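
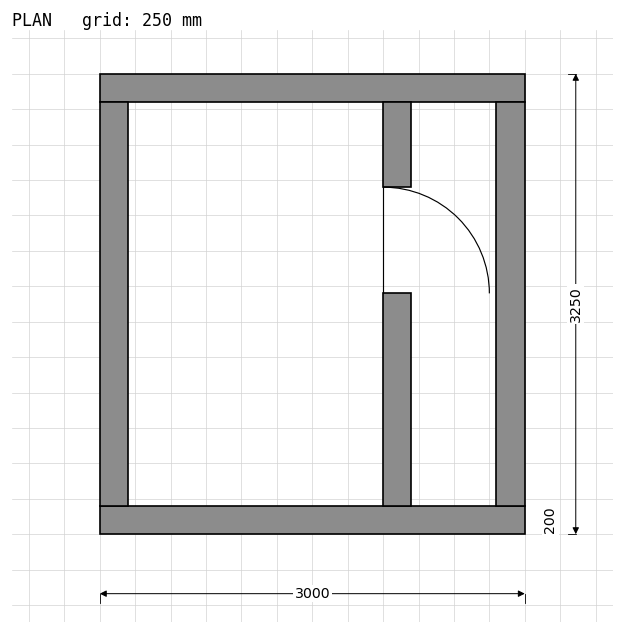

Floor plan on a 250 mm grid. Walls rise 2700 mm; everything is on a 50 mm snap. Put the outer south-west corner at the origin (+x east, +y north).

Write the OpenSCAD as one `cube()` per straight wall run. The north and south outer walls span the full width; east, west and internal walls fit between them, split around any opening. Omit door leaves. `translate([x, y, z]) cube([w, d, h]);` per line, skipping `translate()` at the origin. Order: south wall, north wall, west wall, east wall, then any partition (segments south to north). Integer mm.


cube([3000, 200, 2700]);
translate([0, 3050, 0]) cube([3000, 200, 2700]);
translate([0, 200, 0]) cube([200, 2850, 2700]);
translate([2800, 200, 0]) cube([200, 2850, 2700]);
translate([2000, 200, 0]) cube([200, 1500, 2700]);
translate([2000, 2450, 0]) cube([200, 600, 2700]);


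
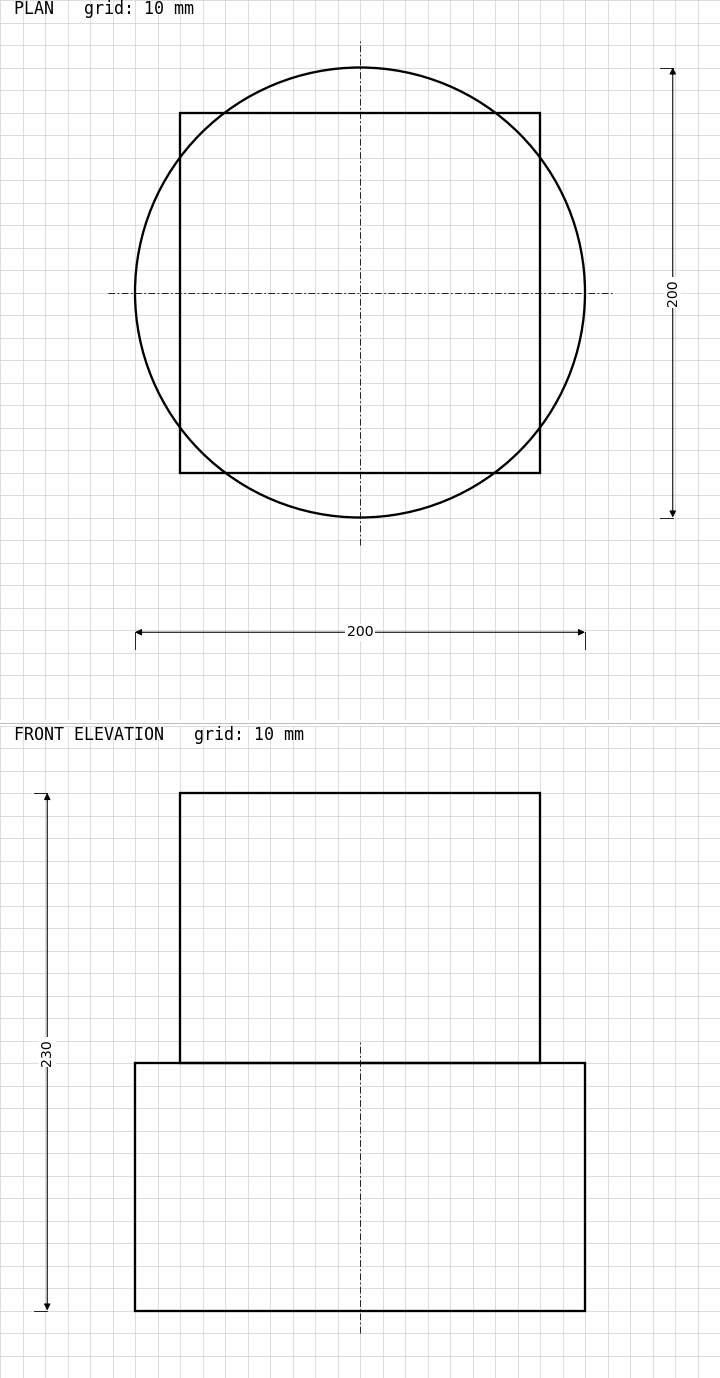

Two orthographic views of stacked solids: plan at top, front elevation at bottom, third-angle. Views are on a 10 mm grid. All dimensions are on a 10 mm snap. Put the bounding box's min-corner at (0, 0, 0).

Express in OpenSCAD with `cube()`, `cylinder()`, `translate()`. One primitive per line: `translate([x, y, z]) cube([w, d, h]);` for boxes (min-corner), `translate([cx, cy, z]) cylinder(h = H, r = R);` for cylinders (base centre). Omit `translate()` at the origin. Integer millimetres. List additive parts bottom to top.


translate([100, 100, 0]) cylinder(h = 110, r = 100);
translate([20, 20, 110]) cube([160, 160, 120]);


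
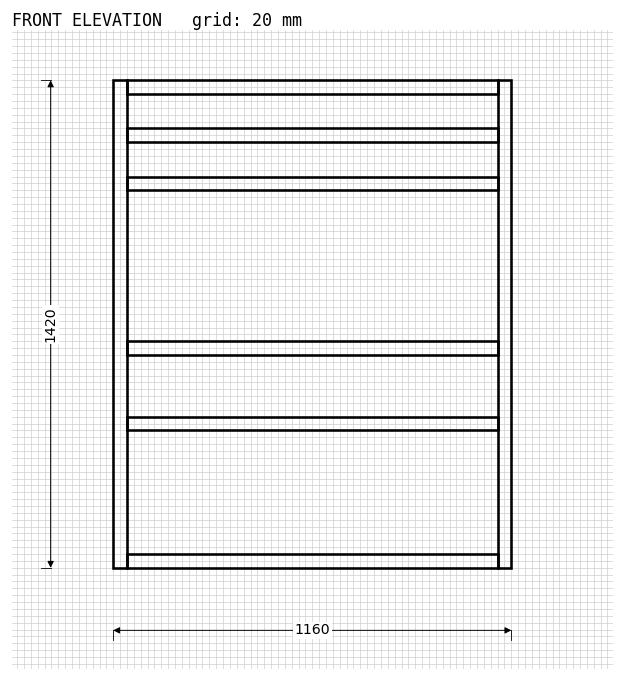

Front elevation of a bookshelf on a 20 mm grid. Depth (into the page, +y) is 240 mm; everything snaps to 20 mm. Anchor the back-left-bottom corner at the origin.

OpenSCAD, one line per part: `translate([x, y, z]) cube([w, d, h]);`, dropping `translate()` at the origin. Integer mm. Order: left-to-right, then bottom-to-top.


cube([40, 240, 1420]);
translate([40, 0, 0]) cube([1080, 240, 40]);
translate([40, 0, 400]) cube([1080, 240, 40]);
translate([40, 0, 620]) cube([1080, 240, 40]);
translate([40, 0, 1100]) cube([1080, 240, 40]);
translate([40, 0, 1240]) cube([1080, 240, 40]);
translate([40, 0, 1380]) cube([1080, 240, 40]);
translate([1120, 0, 0]) cube([40, 240, 1420]);


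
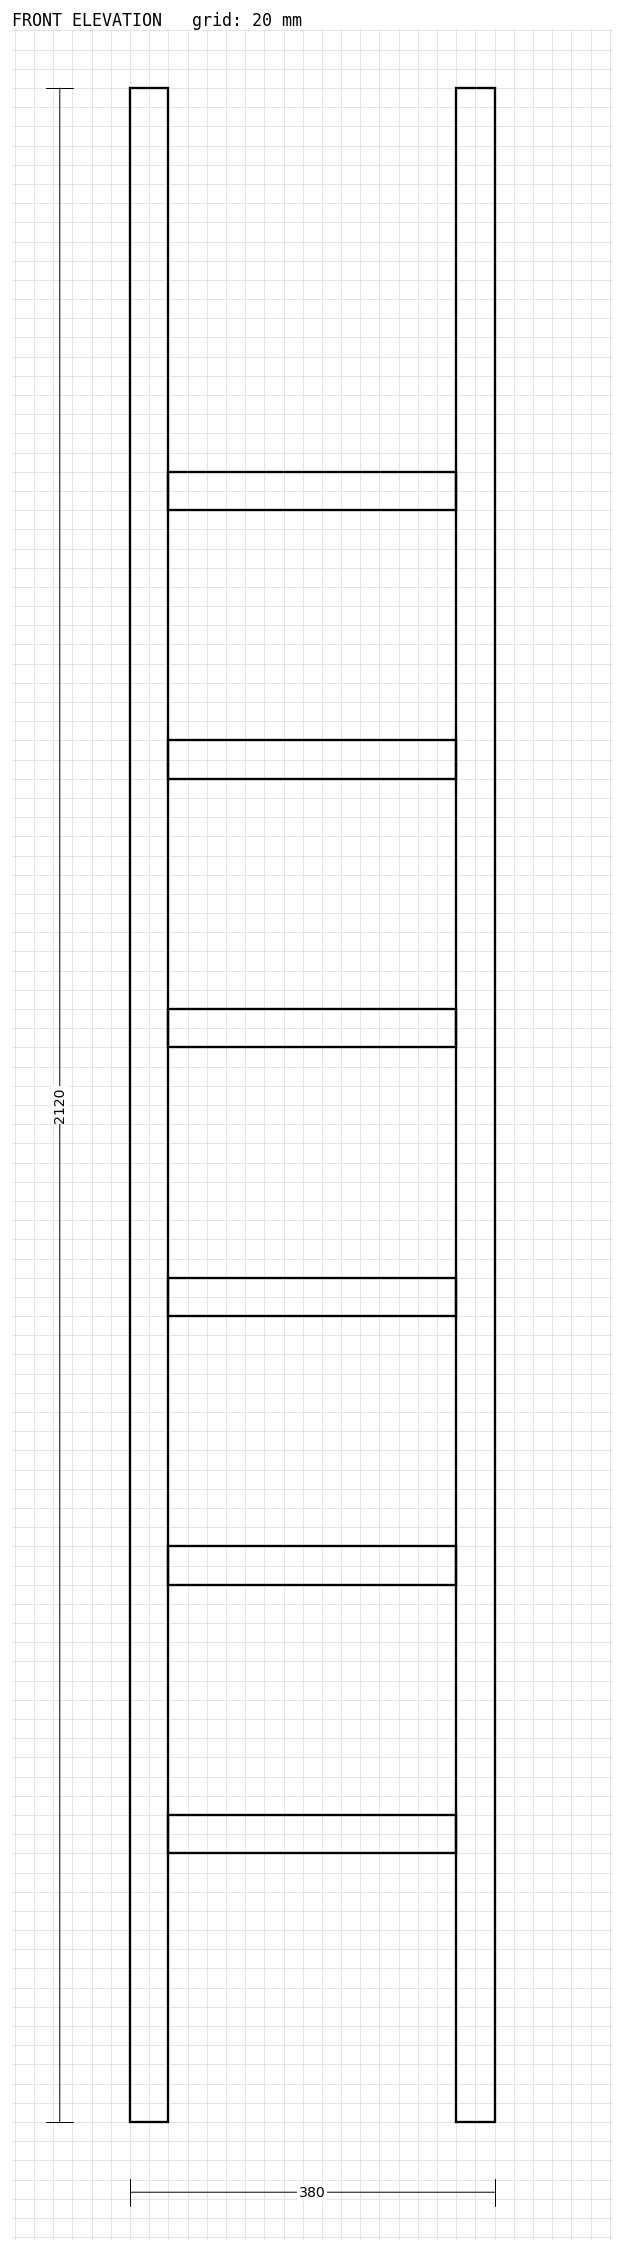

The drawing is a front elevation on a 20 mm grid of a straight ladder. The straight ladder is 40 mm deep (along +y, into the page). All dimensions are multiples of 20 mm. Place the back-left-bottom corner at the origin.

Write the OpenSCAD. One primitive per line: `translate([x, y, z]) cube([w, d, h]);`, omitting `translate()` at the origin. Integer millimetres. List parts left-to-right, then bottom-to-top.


cube([40, 40, 2120]);
translate([40, 0, 280]) cube([300, 40, 40]);
translate([40, 0, 560]) cube([300, 40, 40]);
translate([40, 0, 840]) cube([300, 40, 40]);
translate([40, 0, 1120]) cube([300, 40, 40]);
translate([40, 0, 1400]) cube([300, 40, 40]);
translate([40, 0, 1680]) cube([300, 40, 40]);
translate([340, 0, 0]) cube([40, 40, 2120]);


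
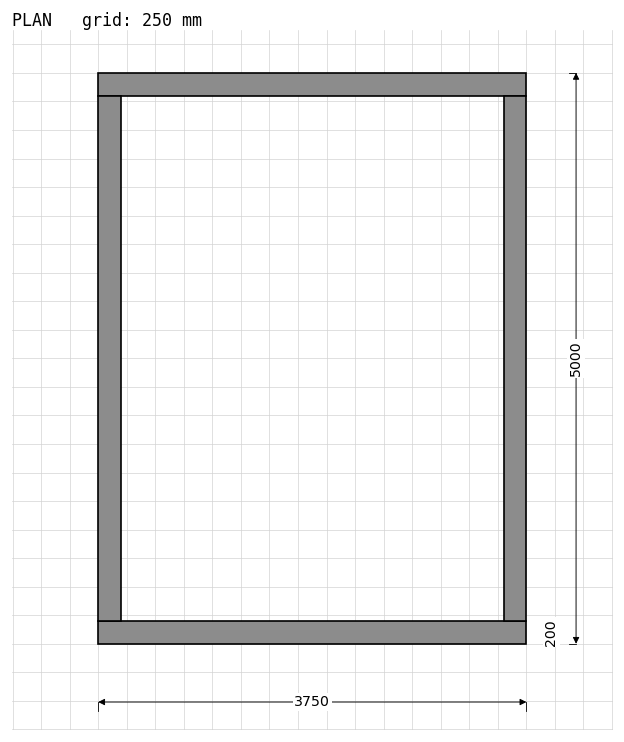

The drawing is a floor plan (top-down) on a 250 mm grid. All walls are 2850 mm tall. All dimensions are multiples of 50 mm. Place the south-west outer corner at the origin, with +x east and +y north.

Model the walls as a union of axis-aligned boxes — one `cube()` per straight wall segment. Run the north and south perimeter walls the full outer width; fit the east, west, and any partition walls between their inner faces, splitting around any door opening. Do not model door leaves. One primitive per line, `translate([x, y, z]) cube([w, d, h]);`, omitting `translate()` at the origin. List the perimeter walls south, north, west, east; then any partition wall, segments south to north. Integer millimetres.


cube([3750, 200, 2850]);
translate([0, 4800, 0]) cube([3750, 200, 2850]);
translate([0, 200, 0]) cube([200, 4600, 2850]);
translate([3550, 200, 0]) cube([200, 4600, 2850]);


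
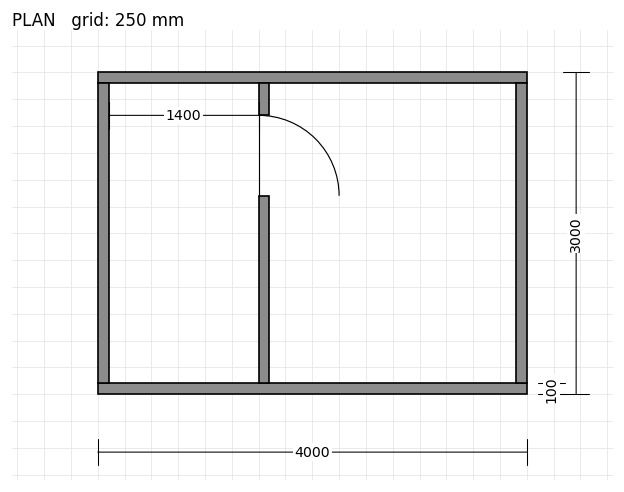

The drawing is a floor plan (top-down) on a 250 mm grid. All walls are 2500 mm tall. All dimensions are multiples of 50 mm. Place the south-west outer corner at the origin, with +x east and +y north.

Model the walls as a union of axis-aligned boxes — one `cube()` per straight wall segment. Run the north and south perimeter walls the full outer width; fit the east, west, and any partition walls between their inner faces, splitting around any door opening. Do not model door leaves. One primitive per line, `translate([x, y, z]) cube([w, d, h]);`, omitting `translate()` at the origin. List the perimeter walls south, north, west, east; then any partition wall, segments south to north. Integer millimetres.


cube([4000, 100, 2500]);
translate([0, 2900, 0]) cube([4000, 100, 2500]);
translate([0, 100, 0]) cube([100, 2800, 2500]);
translate([3900, 100, 0]) cube([100, 2800, 2500]);
translate([1500, 100, 0]) cube([100, 1750, 2500]);
translate([1500, 2600, 0]) cube([100, 300, 2500]);


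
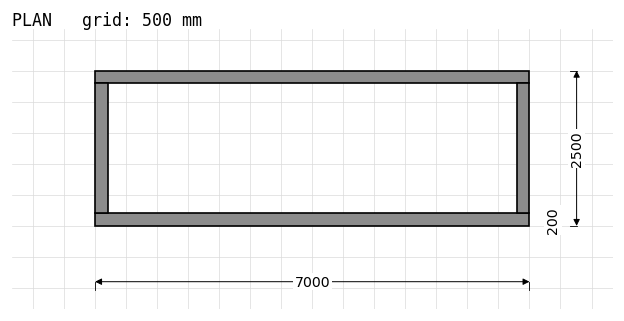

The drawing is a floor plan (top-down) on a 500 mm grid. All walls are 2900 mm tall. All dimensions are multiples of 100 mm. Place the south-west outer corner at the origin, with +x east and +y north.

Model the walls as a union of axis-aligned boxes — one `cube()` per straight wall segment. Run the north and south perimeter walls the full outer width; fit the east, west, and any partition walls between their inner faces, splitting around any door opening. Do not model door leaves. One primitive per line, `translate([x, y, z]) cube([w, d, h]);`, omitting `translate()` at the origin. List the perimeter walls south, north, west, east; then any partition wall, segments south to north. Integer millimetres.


cube([7000, 200, 2900]);
translate([0, 2300, 0]) cube([7000, 200, 2900]);
translate([0, 200, 0]) cube([200, 2100, 2900]);
translate([6800, 200, 0]) cube([200, 2100, 2900]);


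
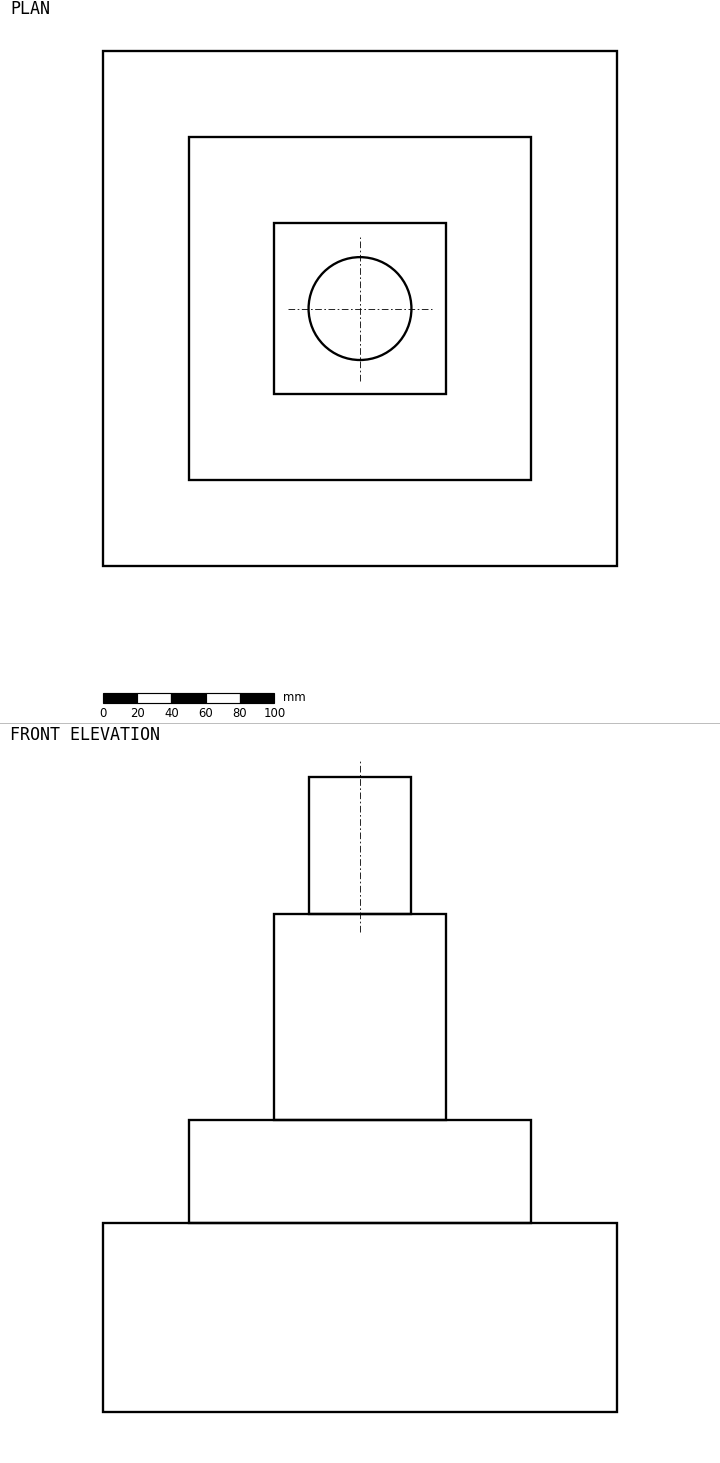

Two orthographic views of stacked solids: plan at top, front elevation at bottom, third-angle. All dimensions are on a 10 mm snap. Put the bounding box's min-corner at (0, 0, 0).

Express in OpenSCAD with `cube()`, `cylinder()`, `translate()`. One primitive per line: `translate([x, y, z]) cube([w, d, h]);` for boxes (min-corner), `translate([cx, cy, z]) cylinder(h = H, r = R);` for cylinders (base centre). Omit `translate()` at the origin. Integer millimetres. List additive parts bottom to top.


cube([300, 300, 110]);
translate([50, 50, 110]) cube([200, 200, 60]);
translate([100, 100, 170]) cube([100, 100, 120]);
translate([150, 150, 290]) cylinder(h = 80, r = 30);


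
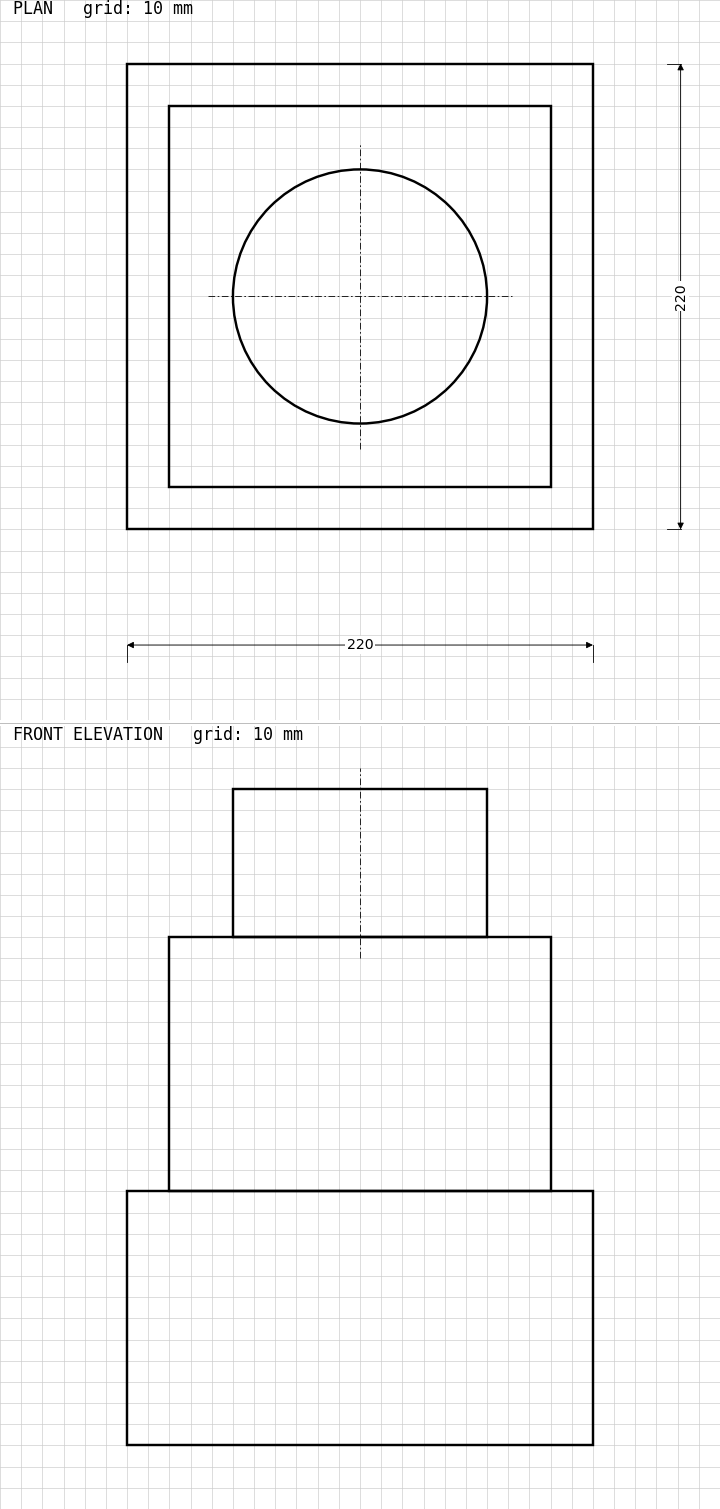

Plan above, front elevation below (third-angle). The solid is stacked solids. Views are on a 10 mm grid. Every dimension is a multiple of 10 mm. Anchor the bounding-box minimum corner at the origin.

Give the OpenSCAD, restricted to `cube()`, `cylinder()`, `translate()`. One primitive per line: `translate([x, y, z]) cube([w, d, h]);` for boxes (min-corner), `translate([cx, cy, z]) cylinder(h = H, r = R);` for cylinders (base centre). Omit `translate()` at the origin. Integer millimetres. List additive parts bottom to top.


cube([220, 220, 120]);
translate([20, 20, 120]) cube([180, 180, 120]);
translate([110, 110, 240]) cylinder(h = 70, r = 60);


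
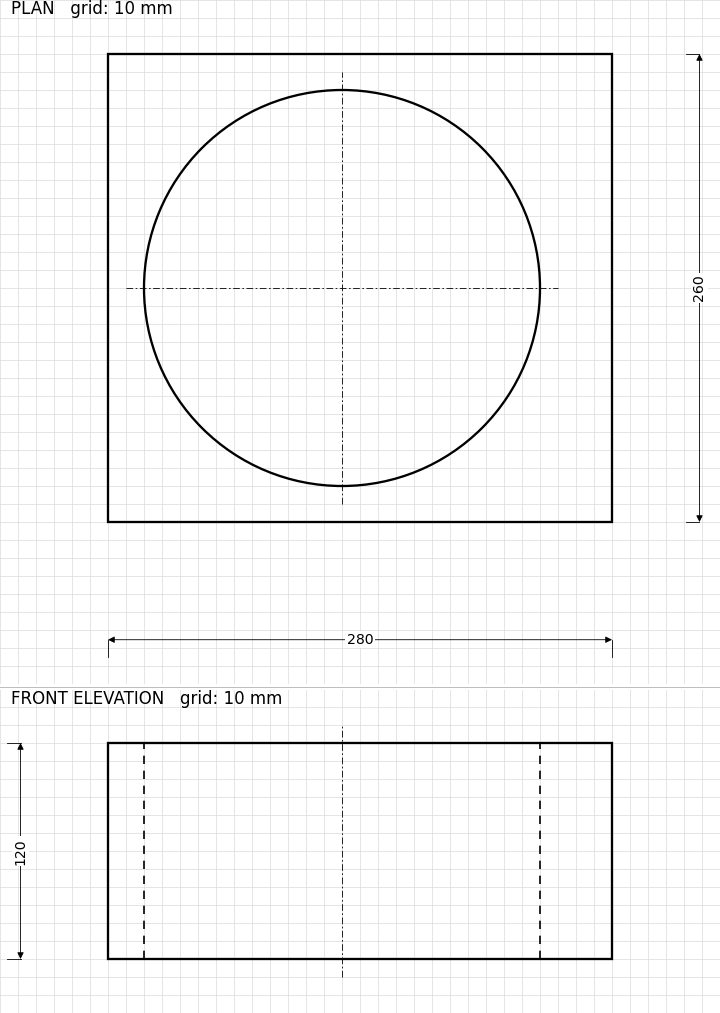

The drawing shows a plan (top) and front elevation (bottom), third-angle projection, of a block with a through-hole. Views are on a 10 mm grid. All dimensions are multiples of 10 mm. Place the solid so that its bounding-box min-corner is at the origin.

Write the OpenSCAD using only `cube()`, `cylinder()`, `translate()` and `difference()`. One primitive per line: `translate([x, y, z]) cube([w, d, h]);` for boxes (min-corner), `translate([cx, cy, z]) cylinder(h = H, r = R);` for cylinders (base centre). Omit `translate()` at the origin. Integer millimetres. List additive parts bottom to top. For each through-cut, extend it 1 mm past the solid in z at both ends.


difference() {
  cube([280, 260, 120]);
  translate([130, 130, -1]) cylinder(h = 122, r = 110);
}


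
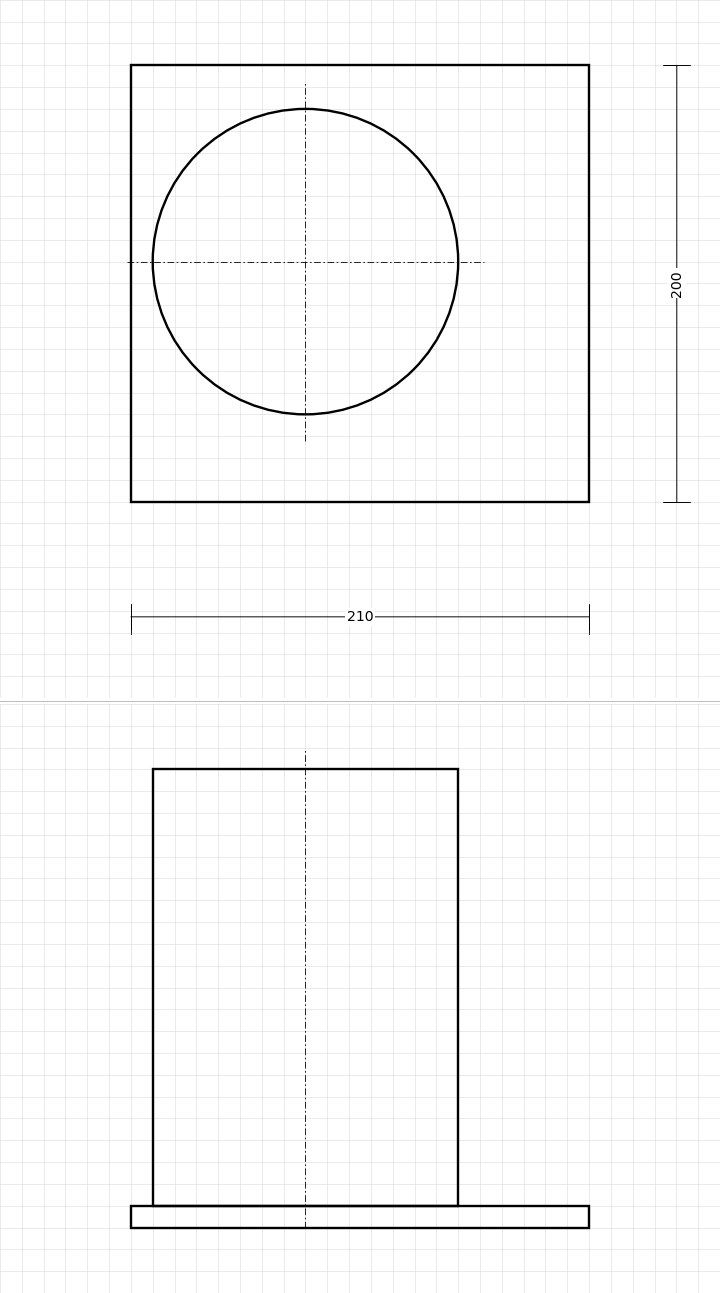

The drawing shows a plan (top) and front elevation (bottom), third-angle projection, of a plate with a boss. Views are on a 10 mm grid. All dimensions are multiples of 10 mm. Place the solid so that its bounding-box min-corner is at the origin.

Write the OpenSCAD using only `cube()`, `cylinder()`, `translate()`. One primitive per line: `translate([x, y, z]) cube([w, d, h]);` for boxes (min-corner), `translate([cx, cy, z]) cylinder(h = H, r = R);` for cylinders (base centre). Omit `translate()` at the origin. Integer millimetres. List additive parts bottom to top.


cube([210, 200, 10]);
translate([80, 110, 10]) cylinder(h = 200, r = 70);


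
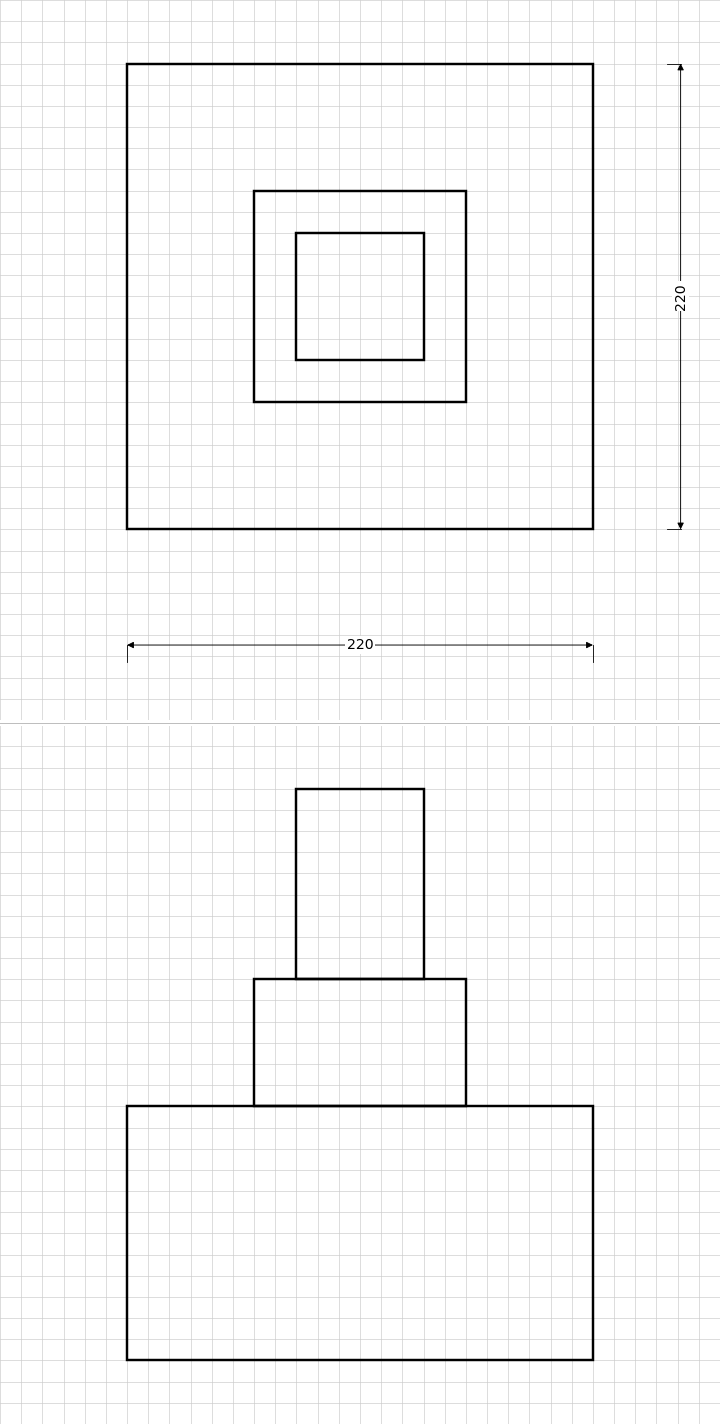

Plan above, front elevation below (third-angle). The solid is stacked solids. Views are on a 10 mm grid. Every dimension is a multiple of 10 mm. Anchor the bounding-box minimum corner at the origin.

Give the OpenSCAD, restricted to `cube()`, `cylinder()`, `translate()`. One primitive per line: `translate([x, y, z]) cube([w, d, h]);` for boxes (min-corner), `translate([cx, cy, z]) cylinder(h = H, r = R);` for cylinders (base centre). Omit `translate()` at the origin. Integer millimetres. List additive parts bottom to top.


cube([220, 220, 120]);
translate([60, 60, 120]) cube([100, 100, 60]);
translate([80, 80, 180]) cube([60, 60, 90]);


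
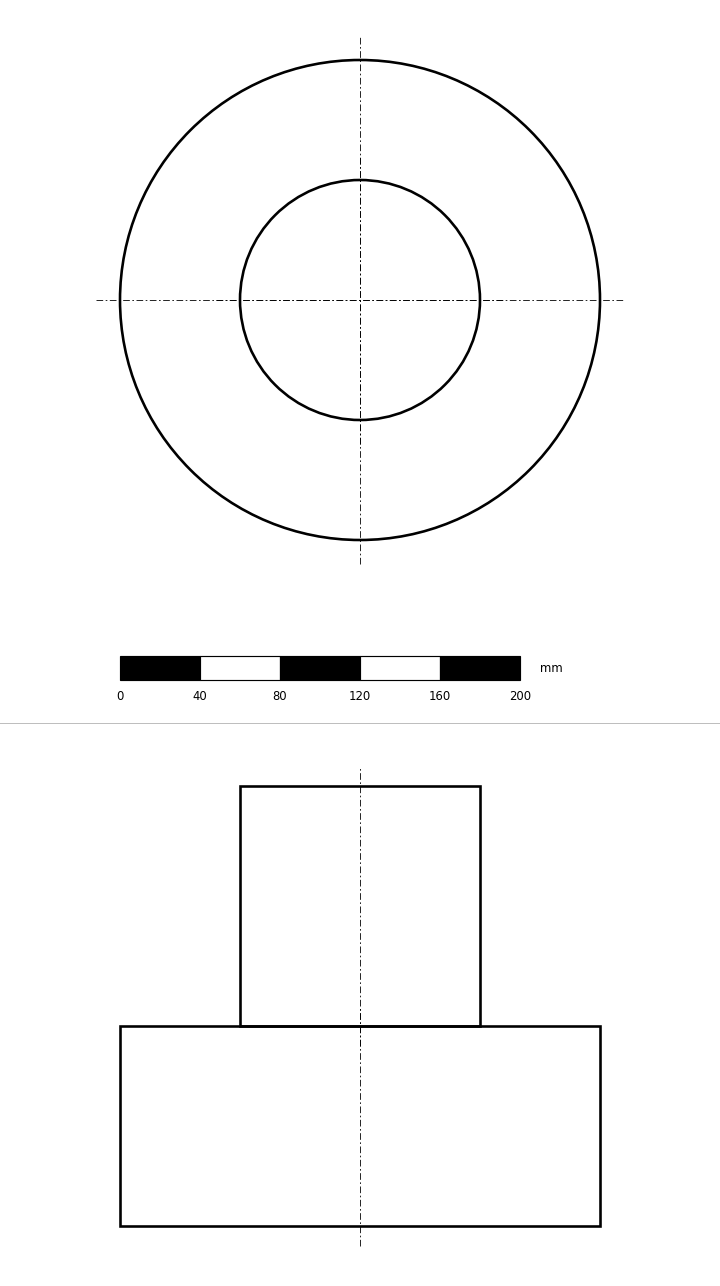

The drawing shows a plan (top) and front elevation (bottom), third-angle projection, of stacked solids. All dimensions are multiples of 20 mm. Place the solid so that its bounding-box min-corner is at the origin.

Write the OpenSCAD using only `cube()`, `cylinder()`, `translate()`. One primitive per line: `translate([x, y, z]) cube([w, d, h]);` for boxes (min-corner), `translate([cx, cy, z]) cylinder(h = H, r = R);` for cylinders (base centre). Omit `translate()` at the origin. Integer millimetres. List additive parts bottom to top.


translate([120, 120, 0]) cylinder(h = 100, r = 120);
translate([120, 120, 100]) cylinder(h = 120, r = 60);


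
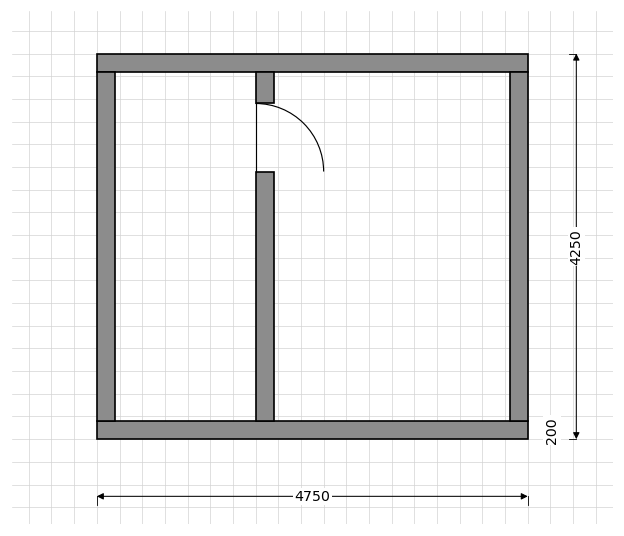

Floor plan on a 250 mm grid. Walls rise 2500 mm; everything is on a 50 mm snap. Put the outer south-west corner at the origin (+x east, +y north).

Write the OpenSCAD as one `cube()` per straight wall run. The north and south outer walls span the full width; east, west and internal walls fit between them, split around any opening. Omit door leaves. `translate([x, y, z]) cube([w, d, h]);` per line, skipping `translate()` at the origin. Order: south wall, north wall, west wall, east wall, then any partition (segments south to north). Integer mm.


cube([4750, 200, 2500]);
translate([0, 4050, 0]) cube([4750, 200, 2500]);
translate([0, 200, 0]) cube([200, 3850, 2500]);
translate([4550, 200, 0]) cube([200, 3850, 2500]);
translate([1750, 200, 0]) cube([200, 2750, 2500]);
translate([1750, 3700, 0]) cube([200, 350, 2500]);


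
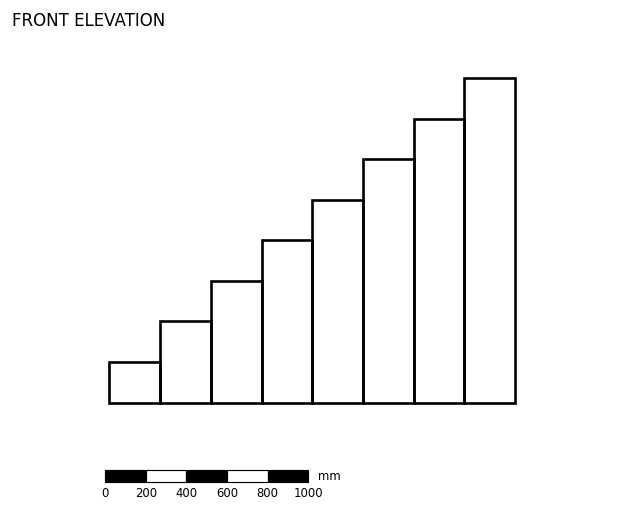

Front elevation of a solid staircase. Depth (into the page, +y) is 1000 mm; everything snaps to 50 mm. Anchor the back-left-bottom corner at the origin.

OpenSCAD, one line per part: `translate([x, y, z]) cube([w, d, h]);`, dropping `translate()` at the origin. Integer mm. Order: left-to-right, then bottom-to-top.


cube([250, 1000, 200]);
translate([250, 0, 0]) cube([250, 1000, 400]);
translate([500, 0, 0]) cube([250, 1000, 600]);
translate([750, 0, 0]) cube([250, 1000, 800]);
translate([1000, 0, 0]) cube([250, 1000, 1000]);
translate([1250, 0, 0]) cube([250, 1000, 1200]);
translate([1500, 0, 0]) cube([250, 1000, 1400]);
translate([1750, 0, 0]) cube([250, 1000, 1600]);


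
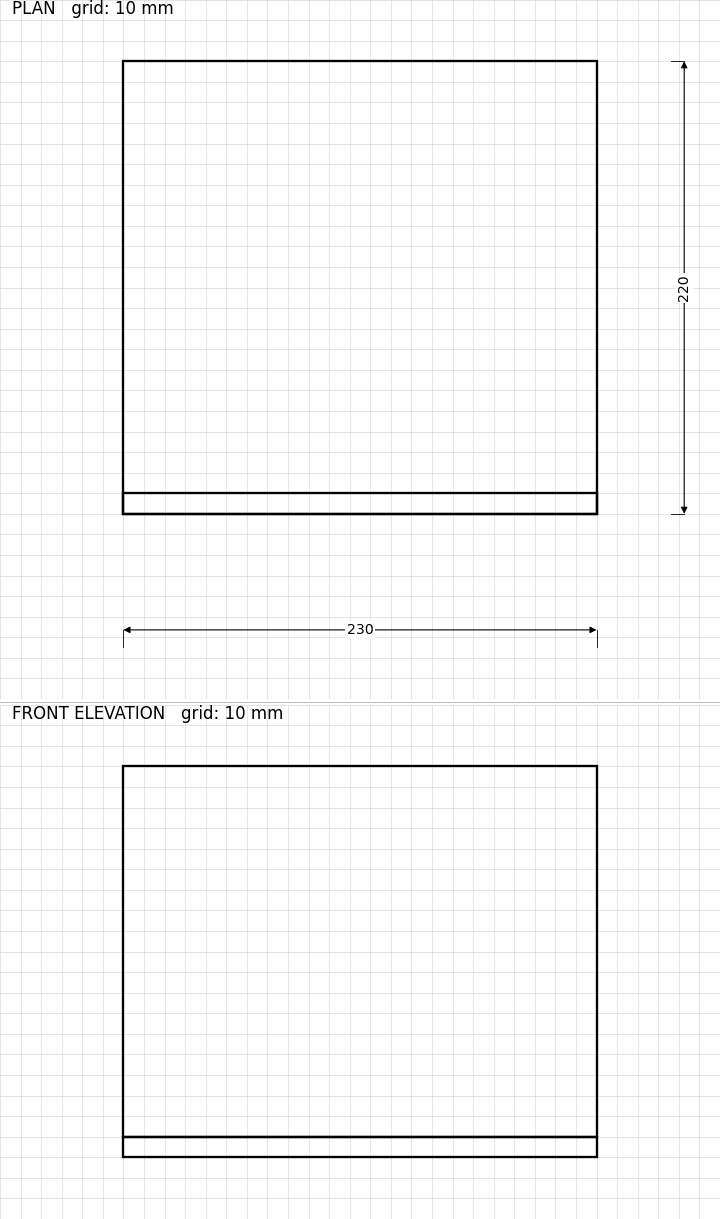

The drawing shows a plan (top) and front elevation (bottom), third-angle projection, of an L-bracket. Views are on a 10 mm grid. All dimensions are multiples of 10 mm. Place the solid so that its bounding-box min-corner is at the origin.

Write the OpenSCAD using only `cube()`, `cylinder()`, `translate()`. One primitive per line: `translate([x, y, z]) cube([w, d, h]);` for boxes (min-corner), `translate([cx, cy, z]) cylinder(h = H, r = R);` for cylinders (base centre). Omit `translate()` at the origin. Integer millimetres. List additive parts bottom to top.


cube([230, 220, 10]);
translate([0, 0, 10]) cube([230, 10, 180]);


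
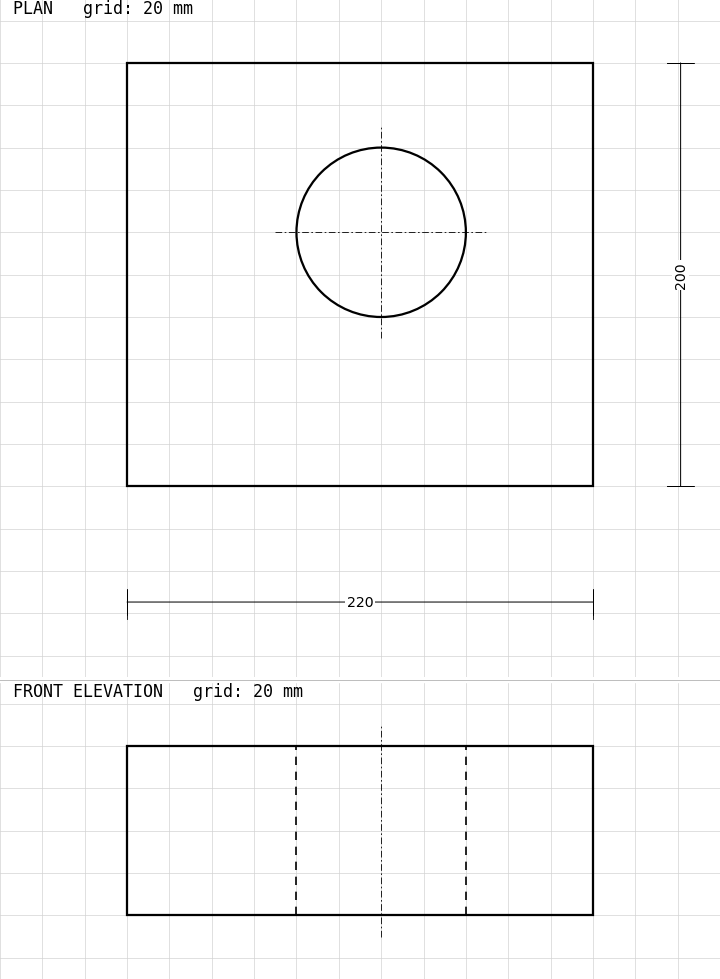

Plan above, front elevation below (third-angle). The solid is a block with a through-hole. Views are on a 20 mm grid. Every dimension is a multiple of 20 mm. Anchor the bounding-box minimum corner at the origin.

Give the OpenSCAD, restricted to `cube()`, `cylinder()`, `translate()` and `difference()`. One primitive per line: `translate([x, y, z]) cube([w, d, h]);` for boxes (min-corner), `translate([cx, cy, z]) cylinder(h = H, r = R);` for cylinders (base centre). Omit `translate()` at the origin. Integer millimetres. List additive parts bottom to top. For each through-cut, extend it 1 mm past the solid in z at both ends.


difference() {
  cube([220, 200, 80]);
  translate([120, 120, -1]) cylinder(h = 82, r = 40);
}


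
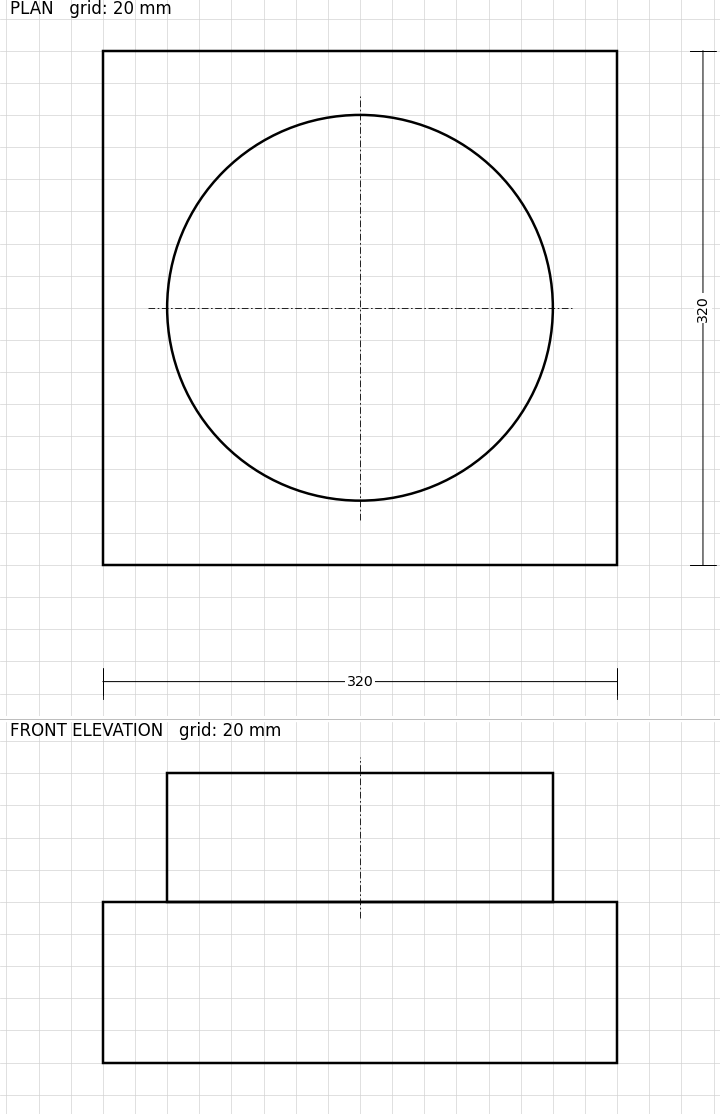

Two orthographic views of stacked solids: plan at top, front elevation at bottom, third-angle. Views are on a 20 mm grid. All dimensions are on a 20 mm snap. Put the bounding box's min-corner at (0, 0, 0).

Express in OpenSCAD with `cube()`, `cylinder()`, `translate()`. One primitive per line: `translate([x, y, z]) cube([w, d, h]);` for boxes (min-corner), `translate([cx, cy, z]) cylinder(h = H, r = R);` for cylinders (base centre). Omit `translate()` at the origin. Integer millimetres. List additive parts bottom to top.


cube([320, 320, 100]);
translate([160, 160, 100]) cylinder(h = 80, r = 120);


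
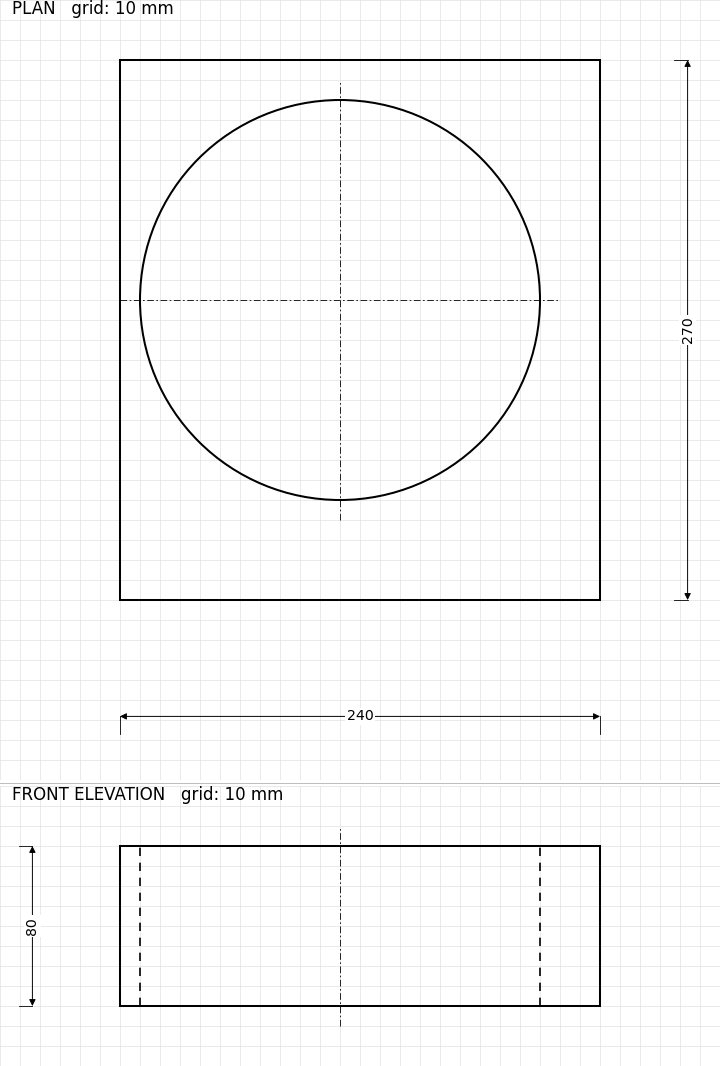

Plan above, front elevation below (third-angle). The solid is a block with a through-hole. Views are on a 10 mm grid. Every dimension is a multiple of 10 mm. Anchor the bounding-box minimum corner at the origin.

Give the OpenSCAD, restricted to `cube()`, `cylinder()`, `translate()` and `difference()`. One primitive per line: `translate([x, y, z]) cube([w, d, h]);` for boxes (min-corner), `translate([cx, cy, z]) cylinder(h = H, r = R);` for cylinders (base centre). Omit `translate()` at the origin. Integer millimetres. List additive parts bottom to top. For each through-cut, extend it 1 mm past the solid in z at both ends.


difference() {
  cube([240, 270, 80]);
  translate([110, 150, -1]) cylinder(h = 82, r = 100);
}


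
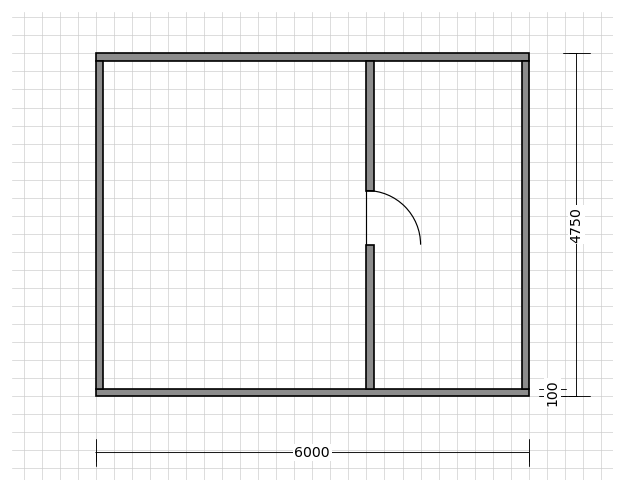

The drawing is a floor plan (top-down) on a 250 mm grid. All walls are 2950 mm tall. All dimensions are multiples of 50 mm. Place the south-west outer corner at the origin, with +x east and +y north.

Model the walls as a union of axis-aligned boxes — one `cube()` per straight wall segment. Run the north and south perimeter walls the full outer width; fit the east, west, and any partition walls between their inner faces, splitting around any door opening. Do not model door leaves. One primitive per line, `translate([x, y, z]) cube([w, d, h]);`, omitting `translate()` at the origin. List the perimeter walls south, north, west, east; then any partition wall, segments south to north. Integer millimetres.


cube([6000, 100, 2950]);
translate([0, 4650, 0]) cube([6000, 100, 2950]);
translate([0, 100, 0]) cube([100, 4550, 2950]);
translate([5900, 100, 0]) cube([100, 4550, 2950]);
translate([3750, 100, 0]) cube([100, 2000, 2950]);
translate([3750, 2850, 0]) cube([100, 1800, 2950]);


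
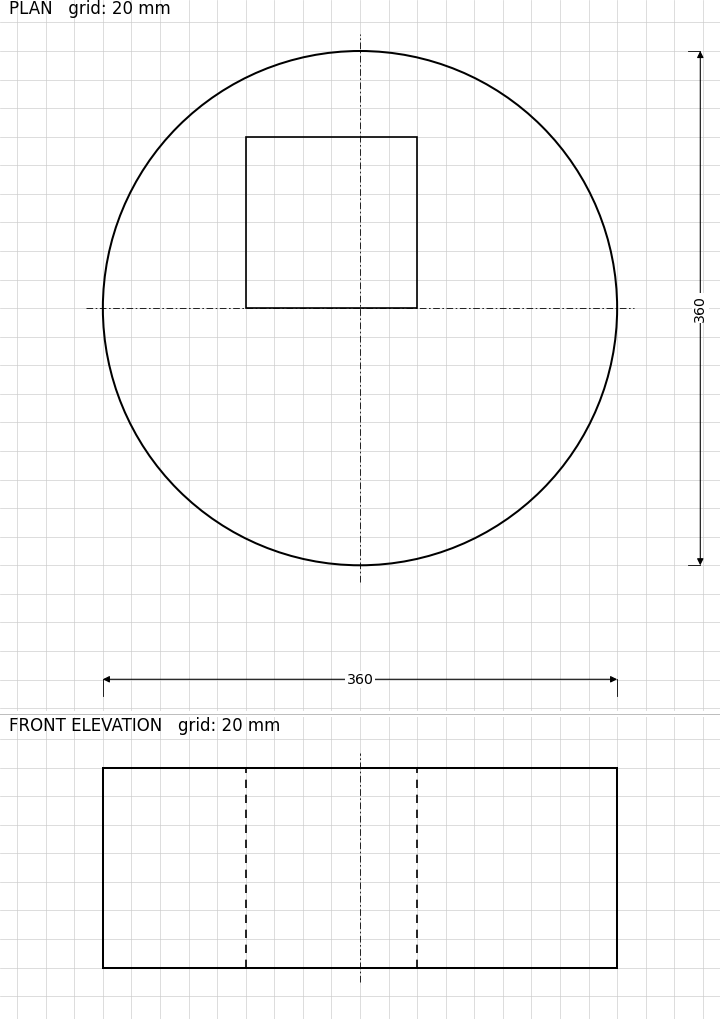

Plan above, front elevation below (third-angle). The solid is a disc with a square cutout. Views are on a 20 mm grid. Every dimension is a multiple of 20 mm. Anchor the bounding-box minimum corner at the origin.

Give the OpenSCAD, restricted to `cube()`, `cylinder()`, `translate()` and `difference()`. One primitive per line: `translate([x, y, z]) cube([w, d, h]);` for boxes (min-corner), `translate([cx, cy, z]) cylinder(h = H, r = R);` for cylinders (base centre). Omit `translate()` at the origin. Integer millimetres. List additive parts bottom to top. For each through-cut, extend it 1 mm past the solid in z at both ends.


difference() {
  translate([180, 180, 0]) cylinder(h = 140, r = 180);
  translate([100, 180, -1]) cube([120, 120, 142]);
}


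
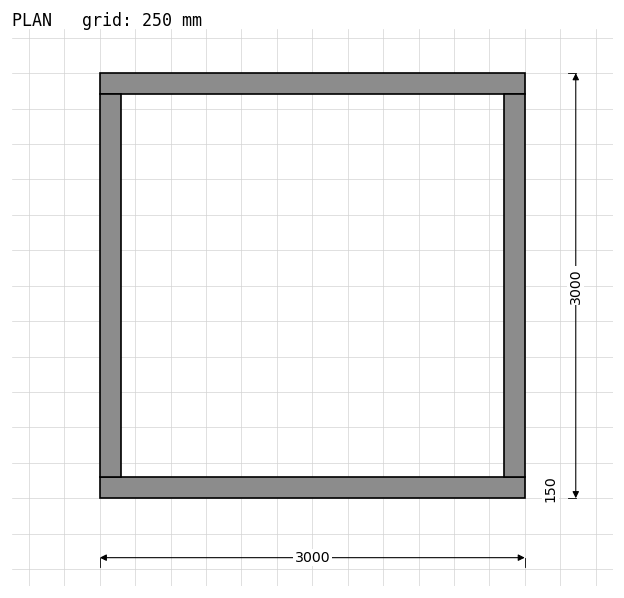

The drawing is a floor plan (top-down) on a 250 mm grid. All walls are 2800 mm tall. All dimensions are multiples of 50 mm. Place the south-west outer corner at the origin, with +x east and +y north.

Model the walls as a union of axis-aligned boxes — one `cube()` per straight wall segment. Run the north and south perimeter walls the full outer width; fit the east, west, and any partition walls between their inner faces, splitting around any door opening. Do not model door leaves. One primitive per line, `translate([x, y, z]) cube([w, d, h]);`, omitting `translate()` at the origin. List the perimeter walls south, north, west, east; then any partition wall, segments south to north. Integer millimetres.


cube([3000, 150, 2800]);
translate([0, 2850, 0]) cube([3000, 150, 2800]);
translate([0, 150, 0]) cube([150, 2700, 2800]);
translate([2850, 150, 0]) cube([150, 2700, 2800]);


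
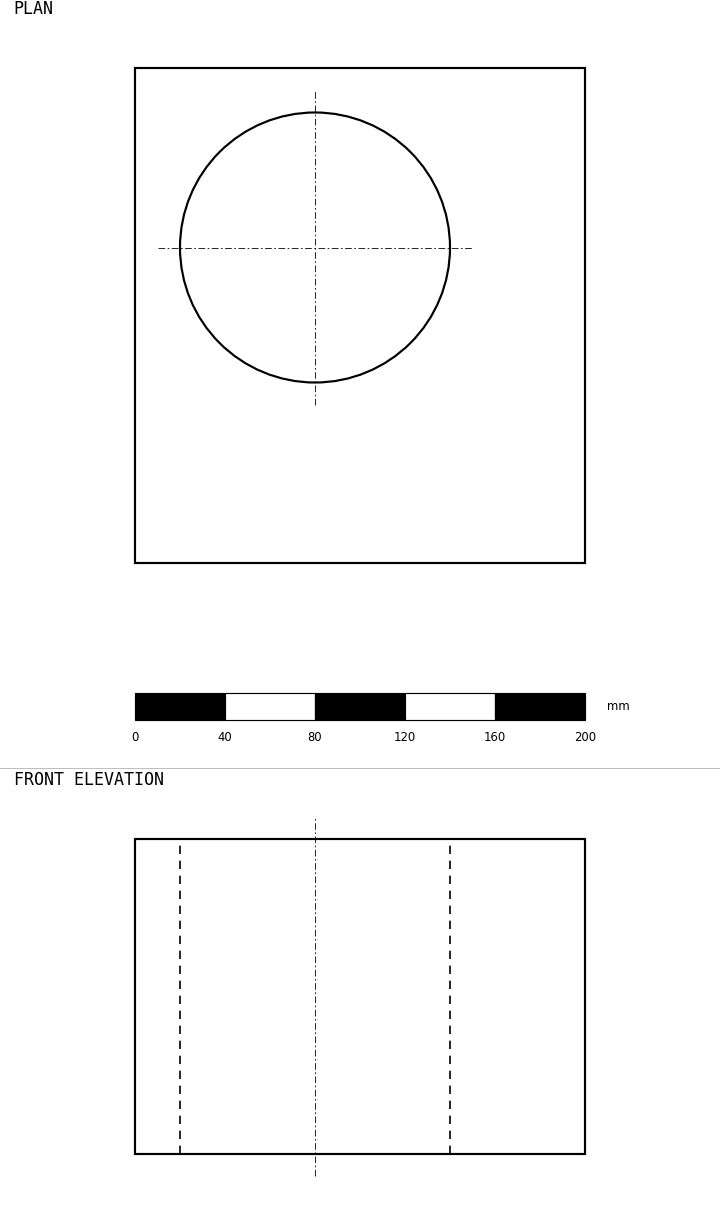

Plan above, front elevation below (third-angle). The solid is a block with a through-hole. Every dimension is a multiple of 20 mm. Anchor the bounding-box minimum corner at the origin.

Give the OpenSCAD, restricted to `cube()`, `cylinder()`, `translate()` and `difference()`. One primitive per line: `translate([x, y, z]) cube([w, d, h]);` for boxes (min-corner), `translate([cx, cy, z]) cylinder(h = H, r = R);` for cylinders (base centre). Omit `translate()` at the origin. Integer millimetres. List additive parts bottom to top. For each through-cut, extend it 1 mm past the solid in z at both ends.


difference() {
  cube([200, 220, 140]);
  translate([80, 140, -1]) cylinder(h = 142, r = 60);
}


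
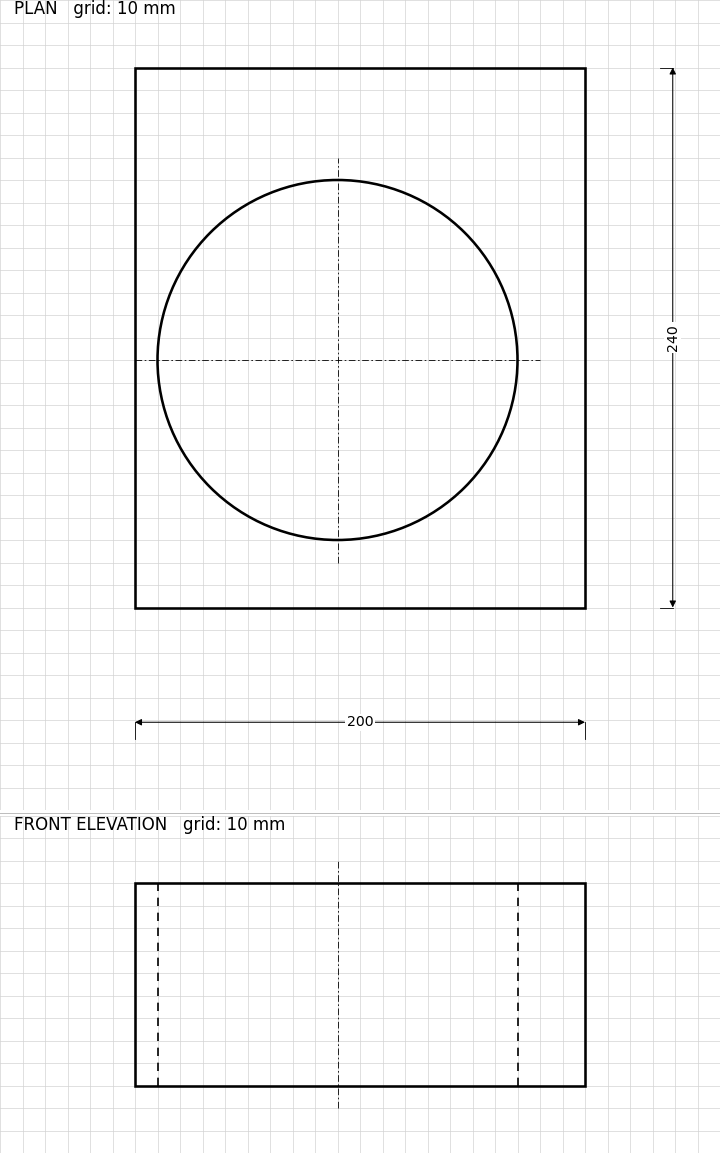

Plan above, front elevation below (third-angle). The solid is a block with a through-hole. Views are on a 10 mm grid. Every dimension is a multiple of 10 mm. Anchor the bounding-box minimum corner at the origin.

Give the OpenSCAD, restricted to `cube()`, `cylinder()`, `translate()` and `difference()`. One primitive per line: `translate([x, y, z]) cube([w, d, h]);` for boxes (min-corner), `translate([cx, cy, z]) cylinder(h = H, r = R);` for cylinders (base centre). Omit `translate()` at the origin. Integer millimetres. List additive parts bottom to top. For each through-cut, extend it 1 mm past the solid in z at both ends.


difference() {
  cube([200, 240, 90]);
  translate([90, 110, -1]) cylinder(h = 92, r = 80);
}


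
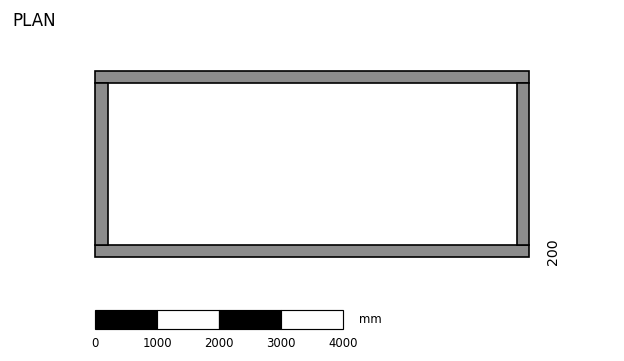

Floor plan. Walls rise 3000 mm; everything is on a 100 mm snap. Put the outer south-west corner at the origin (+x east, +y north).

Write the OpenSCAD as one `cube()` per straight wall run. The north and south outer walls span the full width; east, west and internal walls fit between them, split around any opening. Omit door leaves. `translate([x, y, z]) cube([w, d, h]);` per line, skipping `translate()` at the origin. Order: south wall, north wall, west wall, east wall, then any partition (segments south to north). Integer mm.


cube([7000, 200, 3000]);
translate([0, 2800, 0]) cube([7000, 200, 3000]);
translate([0, 200, 0]) cube([200, 2600, 3000]);
translate([6800, 200, 0]) cube([200, 2600, 3000]);


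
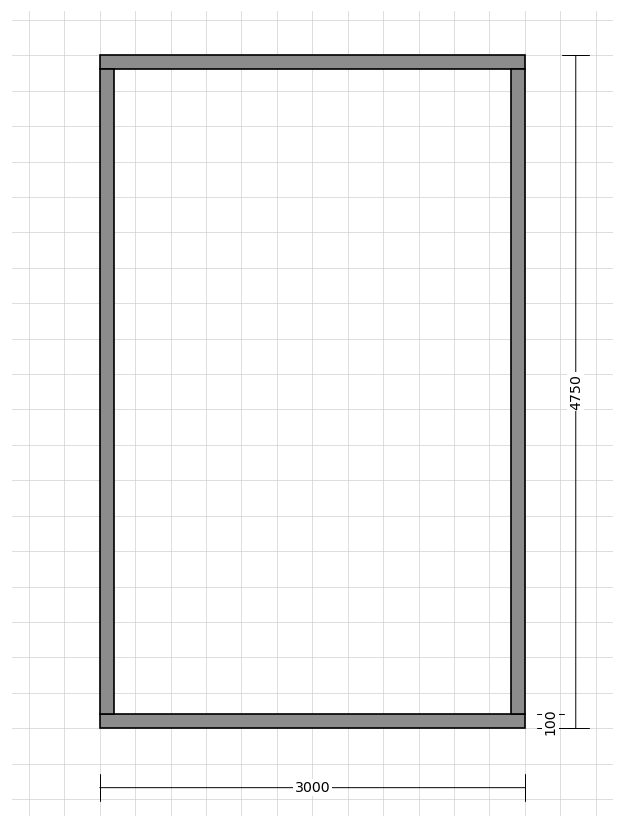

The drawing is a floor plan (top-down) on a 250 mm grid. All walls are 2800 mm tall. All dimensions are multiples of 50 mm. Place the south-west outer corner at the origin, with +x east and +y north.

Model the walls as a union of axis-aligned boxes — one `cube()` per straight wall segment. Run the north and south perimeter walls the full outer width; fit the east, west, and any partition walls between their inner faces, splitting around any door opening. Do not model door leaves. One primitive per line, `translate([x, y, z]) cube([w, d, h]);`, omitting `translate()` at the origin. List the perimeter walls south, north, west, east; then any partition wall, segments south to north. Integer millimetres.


cube([3000, 100, 2800]);
translate([0, 4650, 0]) cube([3000, 100, 2800]);
translate([0, 100, 0]) cube([100, 4550, 2800]);
translate([2900, 100, 0]) cube([100, 4550, 2800]);


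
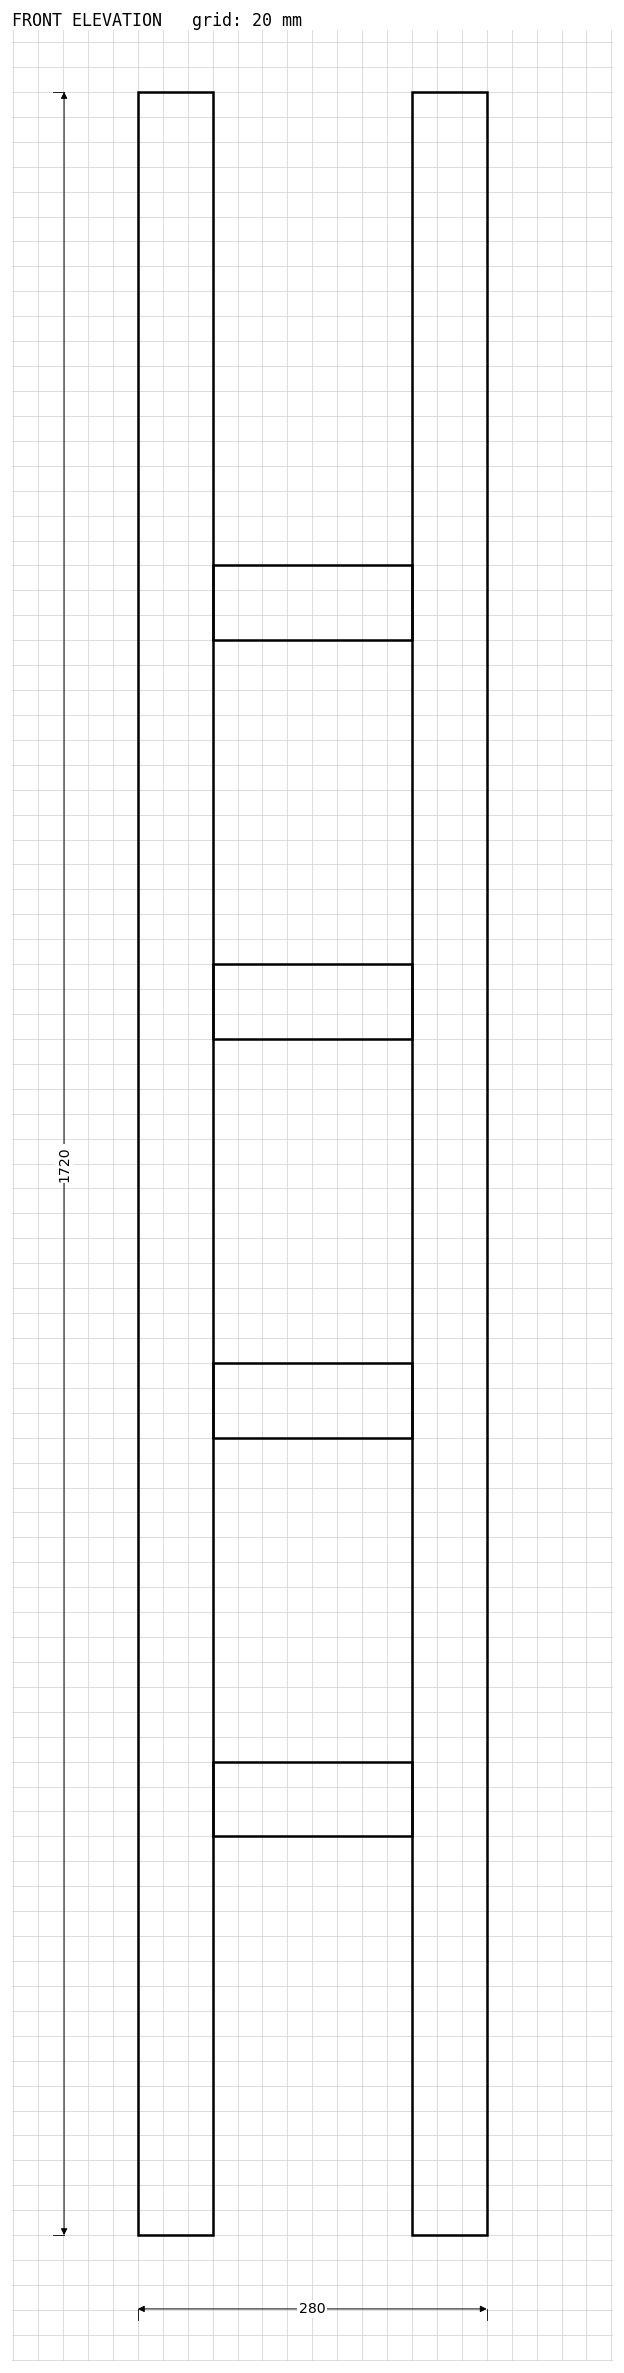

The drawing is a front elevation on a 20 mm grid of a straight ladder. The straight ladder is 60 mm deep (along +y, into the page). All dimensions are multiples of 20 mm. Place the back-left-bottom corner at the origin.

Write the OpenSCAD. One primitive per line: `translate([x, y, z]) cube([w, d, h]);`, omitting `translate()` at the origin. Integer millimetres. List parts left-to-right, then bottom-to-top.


cube([60, 60, 1720]);
translate([60, 0, 320]) cube([160, 60, 60]);
translate([60, 0, 640]) cube([160, 60, 60]);
translate([60, 0, 960]) cube([160, 60, 60]);
translate([60, 0, 1280]) cube([160, 60, 60]);
translate([220, 0, 0]) cube([60, 60, 1720]);


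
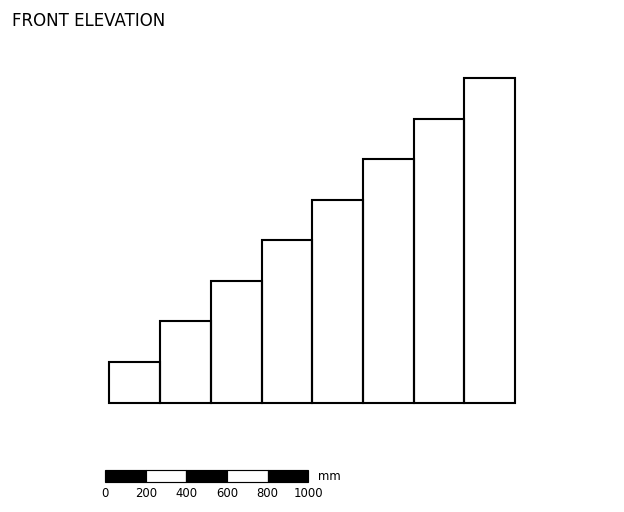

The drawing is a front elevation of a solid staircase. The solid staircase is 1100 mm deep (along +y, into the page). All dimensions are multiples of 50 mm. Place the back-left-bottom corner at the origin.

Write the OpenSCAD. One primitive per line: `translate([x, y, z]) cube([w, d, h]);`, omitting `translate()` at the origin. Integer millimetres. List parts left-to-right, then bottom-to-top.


cube([250, 1100, 200]);
translate([250, 0, 0]) cube([250, 1100, 400]);
translate([500, 0, 0]) cube([250, 1100, 600]);
translate([750, 0, 0]) cube([250, 1100, 800]);
translate([1000, 0, 0]) cube([250, 1100, 1000]);
translate([1250, 0, 0]) cube([250, 1100, 1200]);
translate([1500, 0, 0]) cube([250, 1100, 1400]);
translate([1750, 0, 0]) cube([250, 1100, 1600]);


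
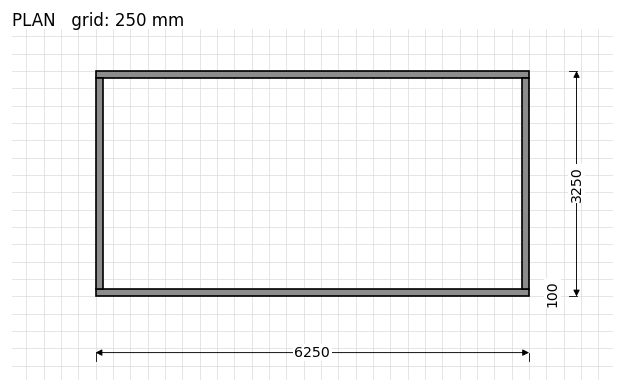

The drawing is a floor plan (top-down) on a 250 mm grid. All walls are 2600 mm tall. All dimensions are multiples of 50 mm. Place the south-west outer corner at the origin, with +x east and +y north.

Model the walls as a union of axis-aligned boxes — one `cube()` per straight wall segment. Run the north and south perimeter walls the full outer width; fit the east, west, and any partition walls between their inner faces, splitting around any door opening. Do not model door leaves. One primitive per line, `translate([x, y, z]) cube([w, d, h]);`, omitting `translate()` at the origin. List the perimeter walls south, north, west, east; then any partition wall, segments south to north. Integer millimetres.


cube([6250, 100, 2600]);
translate([0, 3150, 0]) cube([6250, 100, 2600]);
translate([0, 100, 0]) cube([100, 3050, 2600]);
translate([6150, 100, 0]) cube([100, 3050, 2600]);


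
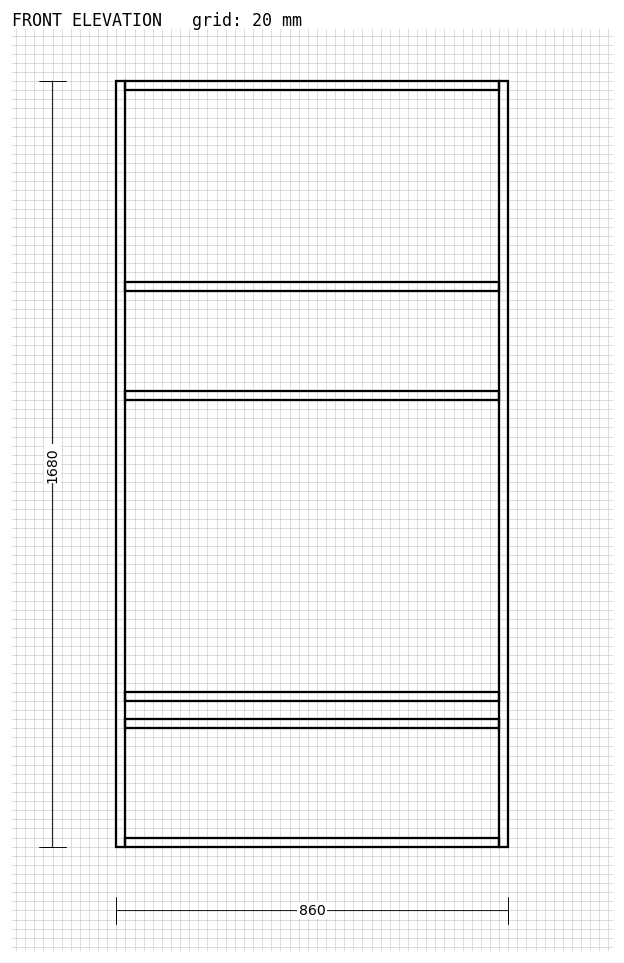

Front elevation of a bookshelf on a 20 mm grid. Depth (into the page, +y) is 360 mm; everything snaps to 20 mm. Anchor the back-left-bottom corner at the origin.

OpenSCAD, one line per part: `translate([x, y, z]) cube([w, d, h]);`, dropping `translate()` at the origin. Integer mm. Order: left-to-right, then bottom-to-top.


cube([20, 360, 1680]);
translate([20, 0, 0]) cube([820, 360, 20]);
translate([20, 0, 260]) cube([820, 360, 20]);
translate([20, 0, 320]) cube([820, 360, 20]);
translate([20, 0, 980]) cube([820, 360, 20]);
translate([20, 0, 1220]) cube([820, 360, 20]);
translate([20, 0, 1660]) cube([820, 360, 20]);
translate([840, 0, 0]) cube([20, 360, 1680]);


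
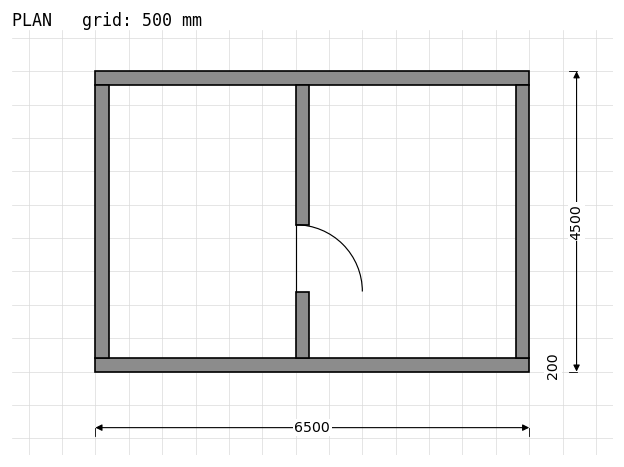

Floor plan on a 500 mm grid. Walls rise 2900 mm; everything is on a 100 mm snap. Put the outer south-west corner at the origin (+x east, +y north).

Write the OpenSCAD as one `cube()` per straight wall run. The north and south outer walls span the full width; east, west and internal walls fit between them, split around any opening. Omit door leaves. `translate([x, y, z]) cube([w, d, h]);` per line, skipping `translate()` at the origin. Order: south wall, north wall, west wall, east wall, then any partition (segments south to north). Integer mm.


cube([6500, 200, 2900]);
translate([0, 4300, 0]) cube([6500, 200, 2900]);
translate([0, 200, 0]) cube([200, 4100, 2900]);
translate([6300, 200, 0]) cube([200, 4100, 2900]);
translate([3000, 200, 0]) cube([200, 1000, 2900]);
translate([3000, 2200, 0]) cube([200, 2100, 2900]);


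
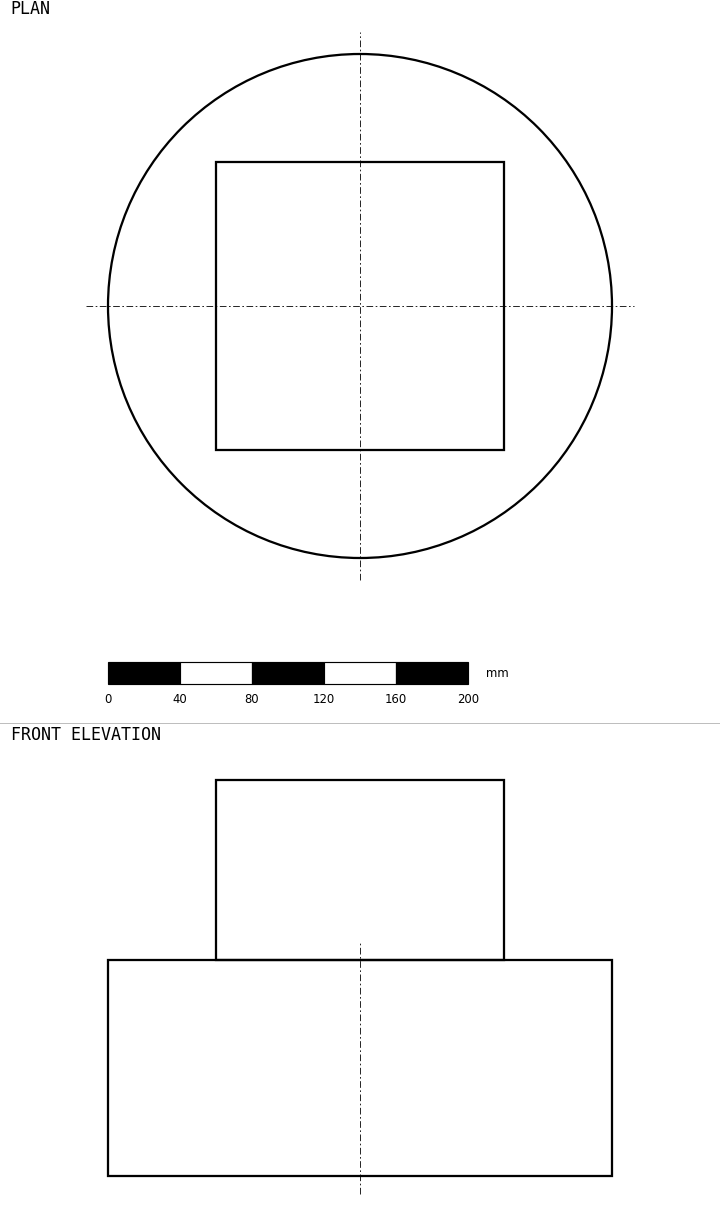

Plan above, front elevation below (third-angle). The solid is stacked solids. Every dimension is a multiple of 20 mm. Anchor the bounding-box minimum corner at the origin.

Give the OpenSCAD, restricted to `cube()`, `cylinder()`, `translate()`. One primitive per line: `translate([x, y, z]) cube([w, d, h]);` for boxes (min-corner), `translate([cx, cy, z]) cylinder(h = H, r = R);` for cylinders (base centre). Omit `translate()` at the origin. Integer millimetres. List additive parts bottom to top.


translate([140, 140, 0]) cylinder(h = 120, r = 140);
translate([60, 60, 120]) cube([160, 160, 100]);


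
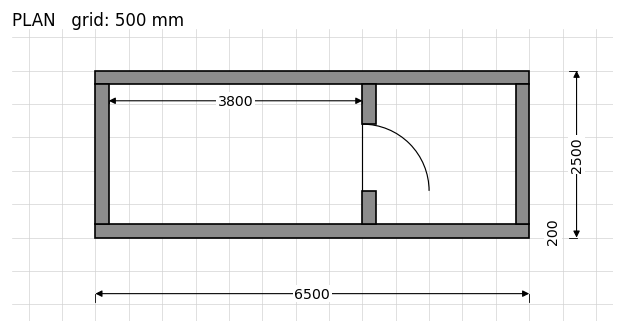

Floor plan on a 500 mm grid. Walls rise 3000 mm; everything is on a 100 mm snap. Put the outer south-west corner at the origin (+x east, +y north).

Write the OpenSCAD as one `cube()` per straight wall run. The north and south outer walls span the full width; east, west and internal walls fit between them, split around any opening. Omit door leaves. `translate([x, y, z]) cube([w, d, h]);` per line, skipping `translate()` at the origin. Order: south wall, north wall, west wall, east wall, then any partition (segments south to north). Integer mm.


cube([6500, 200, 3000]);
translate([0, 2300, 0]) cube([6500, 200, 3000]);
translate([0, 200, 0]) cube([200, 2100, 3000]);
translate([6300, 200, 0]) cube([200, 2100, 3000]);
translate([4000, 200, 0]) cube([200, 500, 3000]);
translate([4000, 1700, 0]) cube([200, 600, 3000]);


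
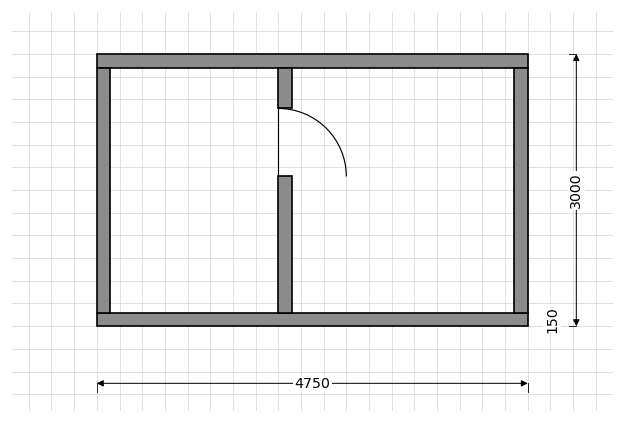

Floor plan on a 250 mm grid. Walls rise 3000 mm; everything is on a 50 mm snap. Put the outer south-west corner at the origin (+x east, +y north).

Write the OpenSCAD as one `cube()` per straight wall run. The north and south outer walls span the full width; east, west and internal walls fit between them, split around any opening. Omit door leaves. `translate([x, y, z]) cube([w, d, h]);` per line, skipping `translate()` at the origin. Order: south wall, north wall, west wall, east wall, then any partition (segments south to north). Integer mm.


cube([4750, 150, 3000]);
translate([0, 2850, 0]) cube([4750, 150, 3000]);
translate([0, 150, 0]) cube([150, 2700, 3000]);
translate([4600, 150, 0]) cube([150, 2700, 3000]);
translate([2000, 150, 0]) cube([150, 1500, 3000]);
translate([2000, 2400, 0]) cube([150, 450, 3000]);
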